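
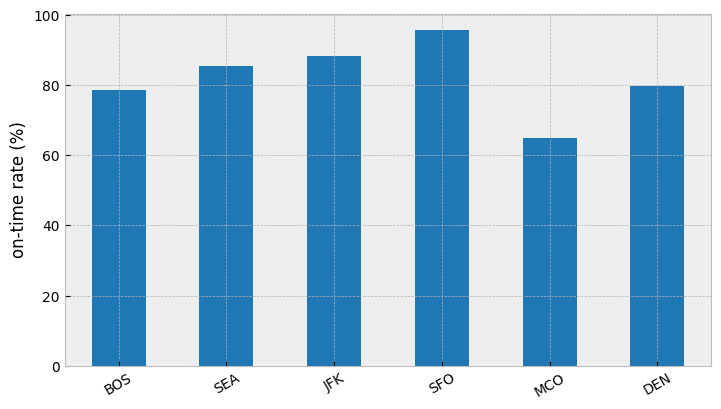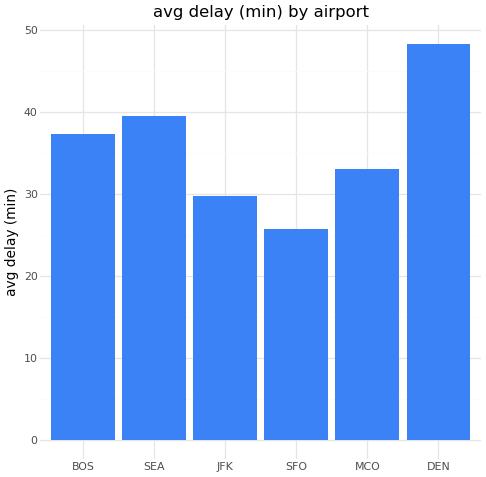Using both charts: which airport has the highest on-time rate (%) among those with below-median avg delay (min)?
SFO

Chart 2 median avg delay (min) ≈ 35; below-median airports: JFK, SFO, MCO. Among those, SFO has the highest on-time rate (%) (≈ 100).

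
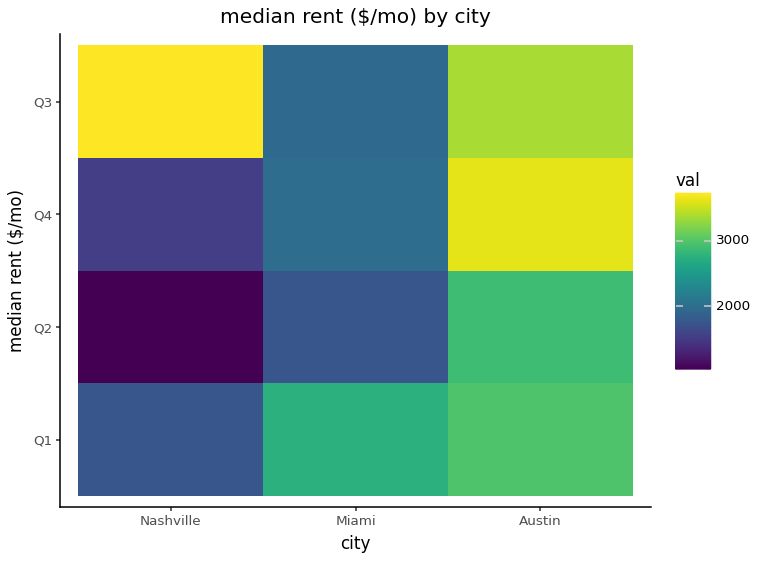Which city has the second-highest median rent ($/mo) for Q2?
Top 3 for Q2: Austin ≈ 3000, Miami ≈ 1500, Nashville ≈ 1000.

Miami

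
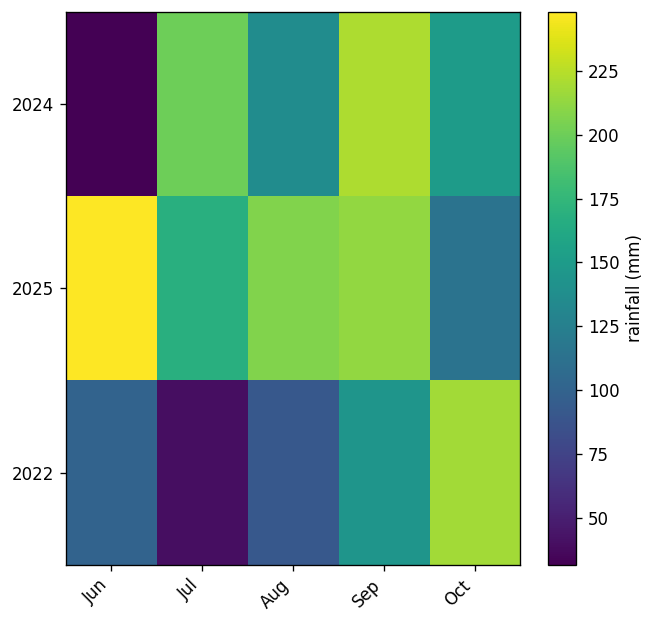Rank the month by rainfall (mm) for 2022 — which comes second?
Sep

Top 3 for 2022: Oct ≈ 220, Sep ≈ 140, Jun ≈ 100.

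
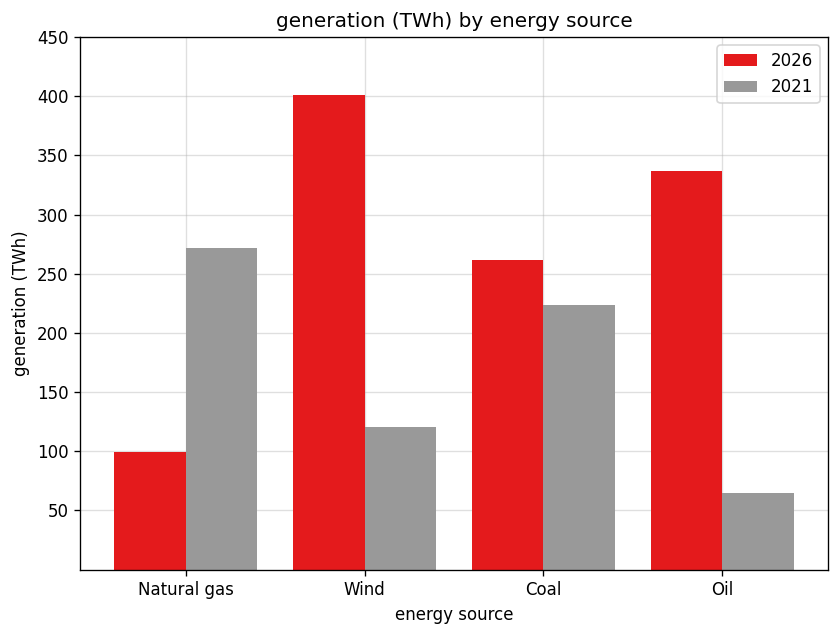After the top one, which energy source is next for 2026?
Top 3 for 2026: Wind ≈ 400, Oil ≈ 350, Coal ≈ 250.

Oil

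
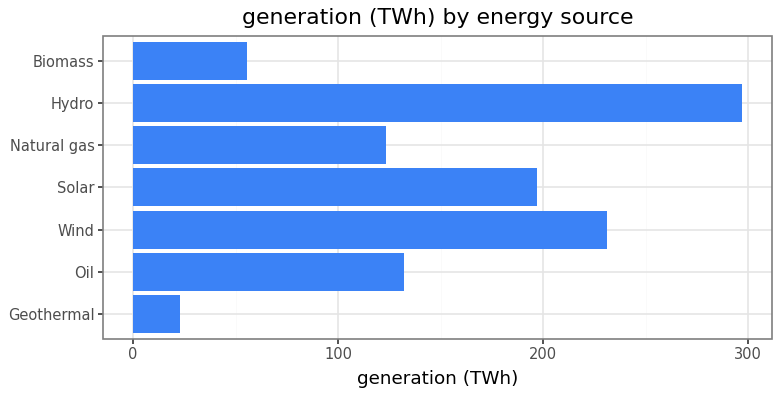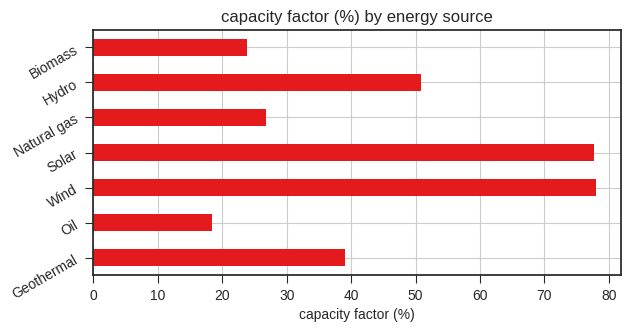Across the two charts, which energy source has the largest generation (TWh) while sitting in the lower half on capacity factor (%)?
Oil

Chart 2 median capacity factor (%) ≈ 40; below-median energy sources: Oil, Natural gas, Biomass. Among those, Oil has the highest generation (TWh) (≈ 150).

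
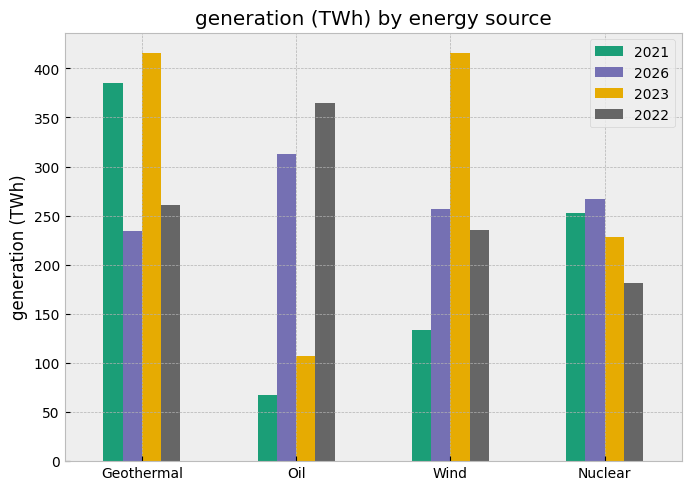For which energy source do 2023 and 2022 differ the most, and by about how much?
Oil: 2023 ≈ 100, 2022 ≈ 350 → gap ≈ 250. Next-largest (Wind) is only ≈ 150.

Oil, ≈ 250 TWh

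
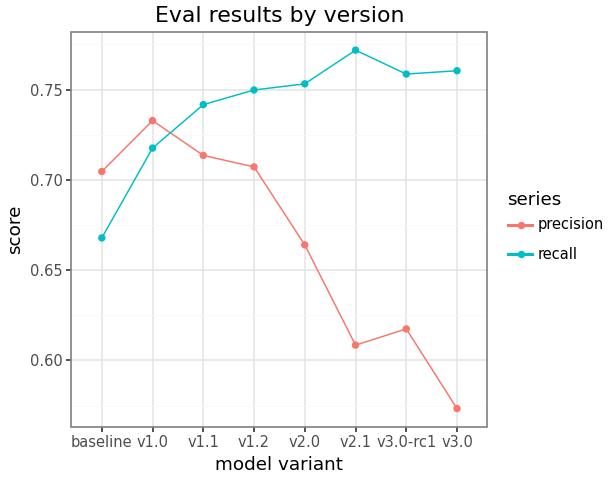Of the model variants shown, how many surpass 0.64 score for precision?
Above 0.64: baseline, v1.0, v1.1, v1.2, v2.0.

5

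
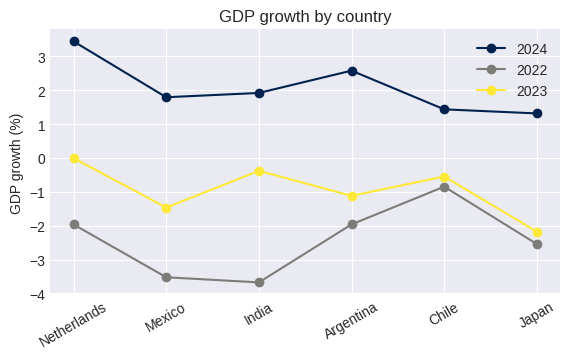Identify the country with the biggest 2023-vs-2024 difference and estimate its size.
Argentina, ≈ 4 %

Argentina: 2023 ≈ -1, 2024 ≈ 3 → gap ≈ 4. Next-largest (Japan) is only ≈ 3.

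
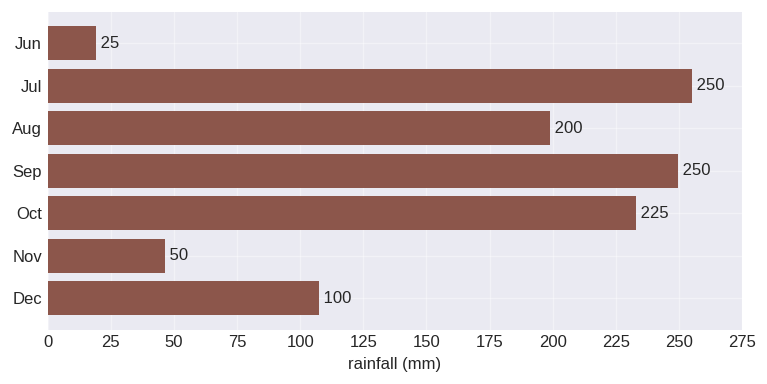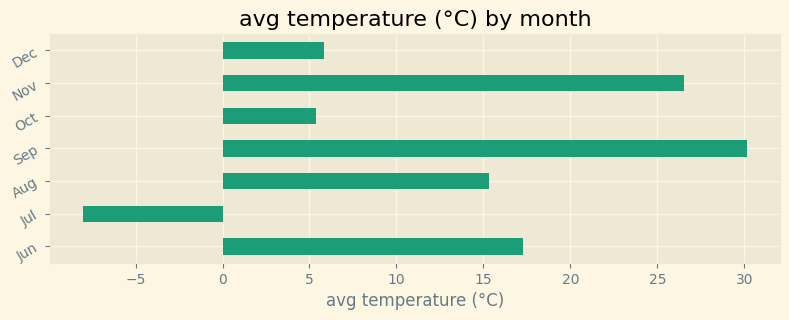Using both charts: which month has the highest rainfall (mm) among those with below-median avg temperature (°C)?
Jul

Chart 2 median avg temperature (°C) ≈ 15; below-median months: Jul, Oct, Dec. Among those, Jul has the highest rainfall (mm) (≈ 250).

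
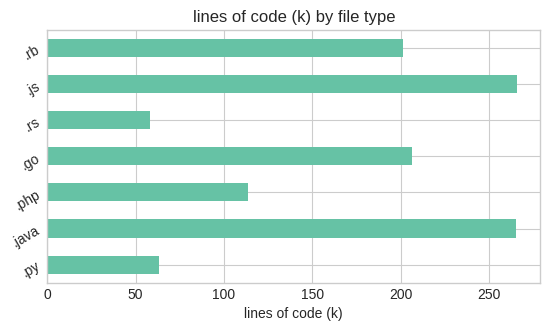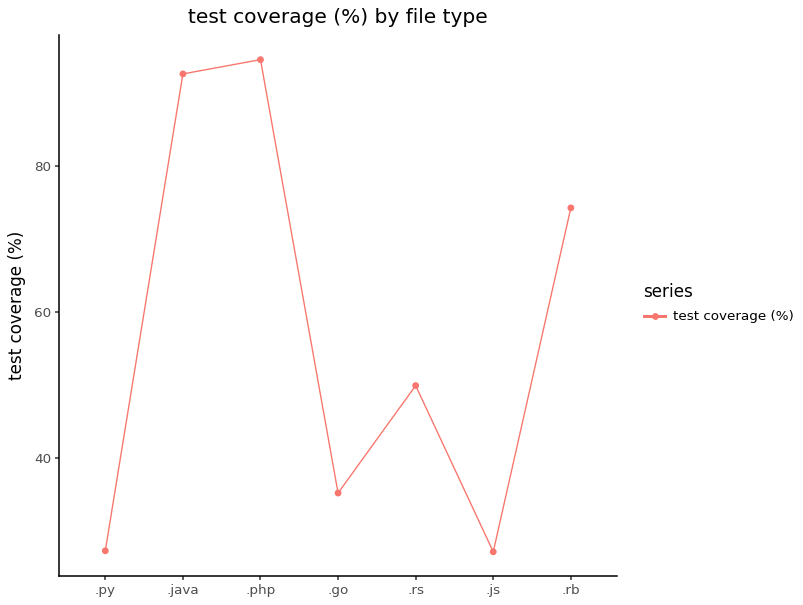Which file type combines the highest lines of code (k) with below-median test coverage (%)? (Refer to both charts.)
Chart 2 median test coverage (%) ≈ 50; below-median file types: .py, .go, .js. Among those, .js has the highest lines of code (k) (≈ 275).

.js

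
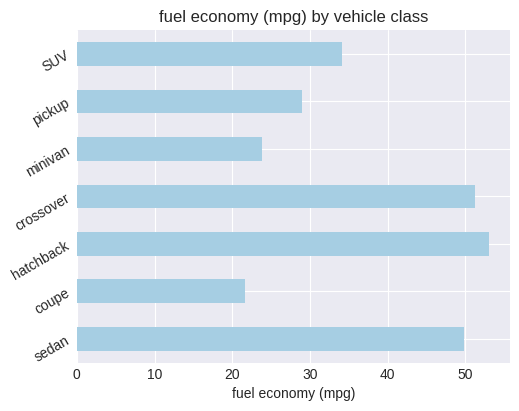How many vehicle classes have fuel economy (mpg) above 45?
3

Above 45: sedan, hatchback, crossover.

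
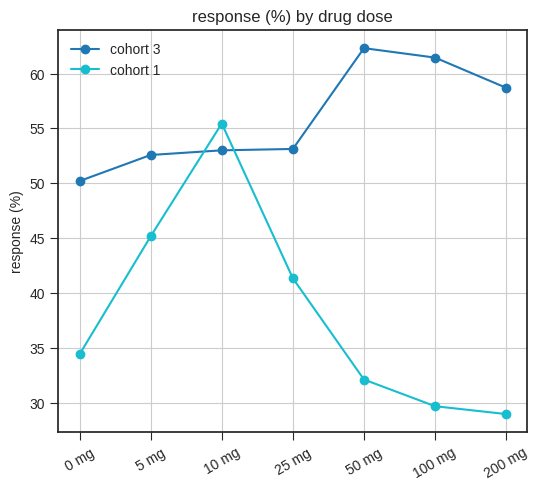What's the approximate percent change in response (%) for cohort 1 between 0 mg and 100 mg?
≈ -14.3%

0 mg ≈ 35, 100 mg ≈ 30; (30 − 35) / 35 ≈ -14.3%.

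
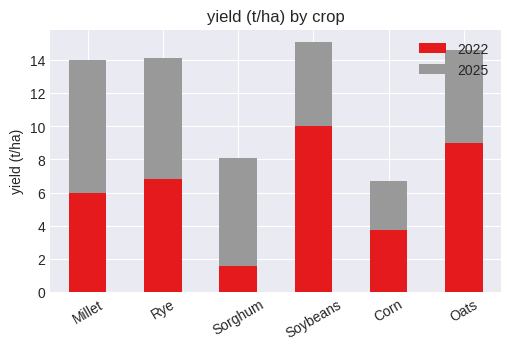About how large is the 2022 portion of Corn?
≈ 4

2022 top ≈ 4, bottom ≈ 0; segment ≈ 4.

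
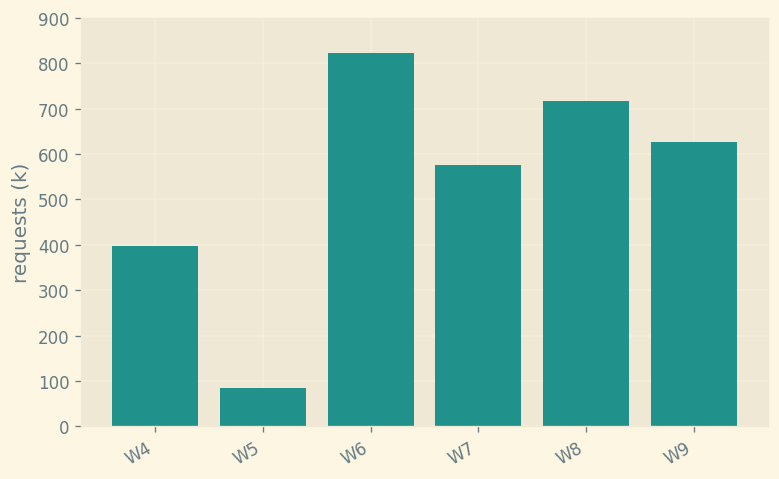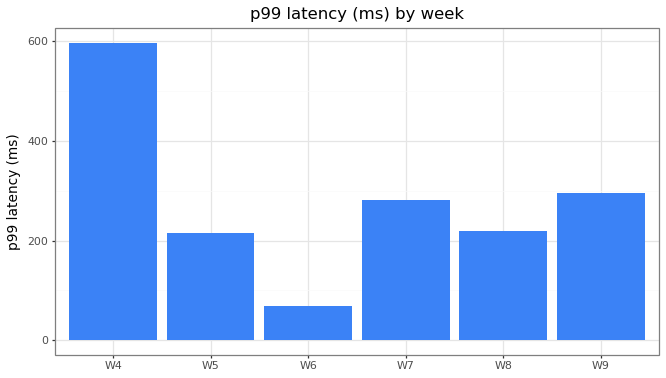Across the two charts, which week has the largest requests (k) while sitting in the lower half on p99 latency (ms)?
W6

Chart 2 median p99 latency (ms) ≈ 300; below-median weeks: W5, W6, W8. Among those, W6 has the highest requests (k) (≈ 800).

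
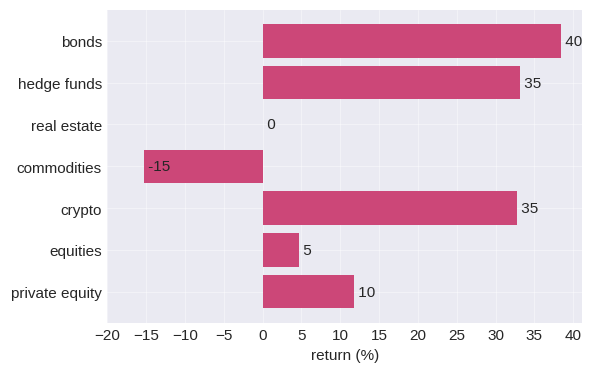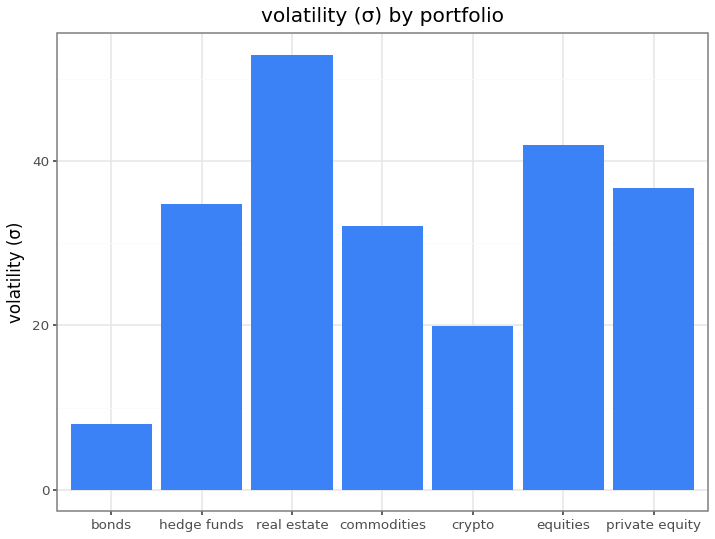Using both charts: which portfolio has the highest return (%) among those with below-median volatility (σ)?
bonds

Chart 2 median volatility (σ) ≈ 35; below-median portfolios: bonds, commodities, crypto. Among those, bonds has the highest return (%) (≈ 40).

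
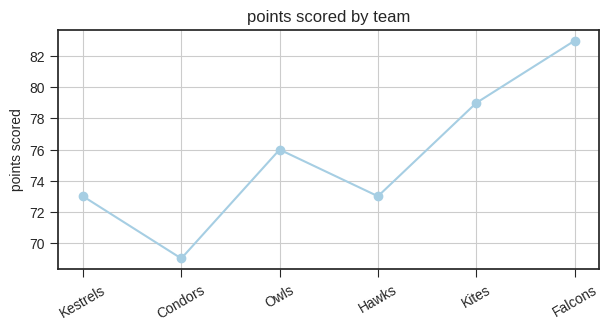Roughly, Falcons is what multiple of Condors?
Falcons ≈ 84, Condors ≈ 68; 84/68 ≈ 1.24.

≈ 1.24×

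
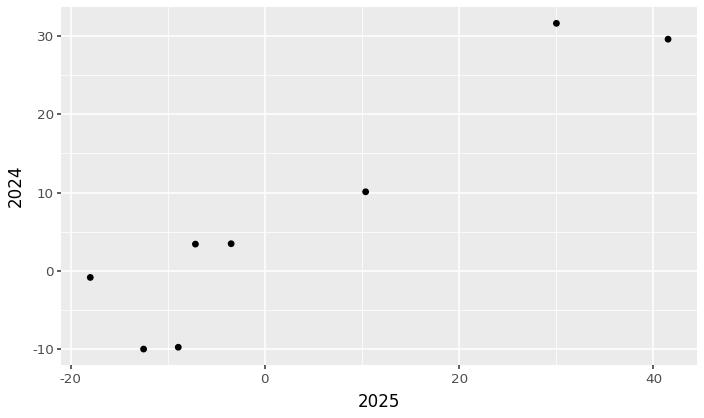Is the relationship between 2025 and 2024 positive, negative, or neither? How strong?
positive, strong

Points are positively correlated; strong (|r| ≈ 0.9).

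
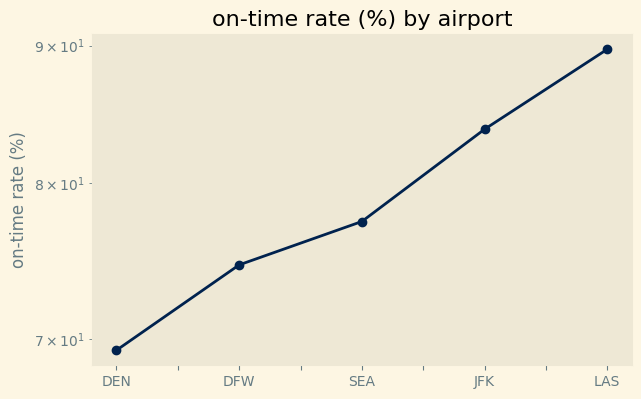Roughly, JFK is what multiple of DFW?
≈ 1.14×

JFK ≈ 84, DFW ≈ 74; 84/74 ≈ 1.14.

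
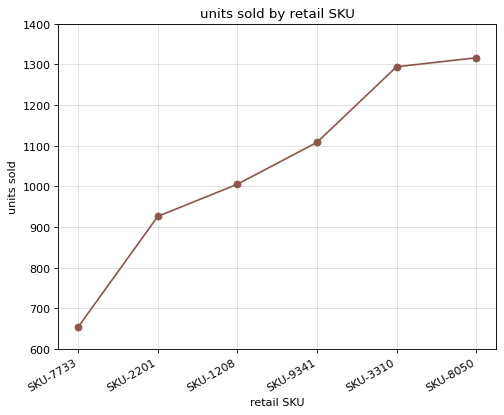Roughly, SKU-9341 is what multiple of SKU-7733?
≈ 1.57×

SKU-9341 ≈ 1100, SKU-7733 ≈ 700; 1100/700 ≈ 1.57.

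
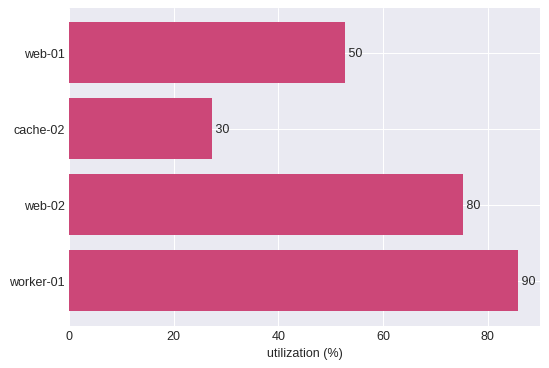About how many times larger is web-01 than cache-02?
≈ 1.67×

web-01 ≈ 50, cache-02 ≈ 30; 50/30 ≈ 1.67.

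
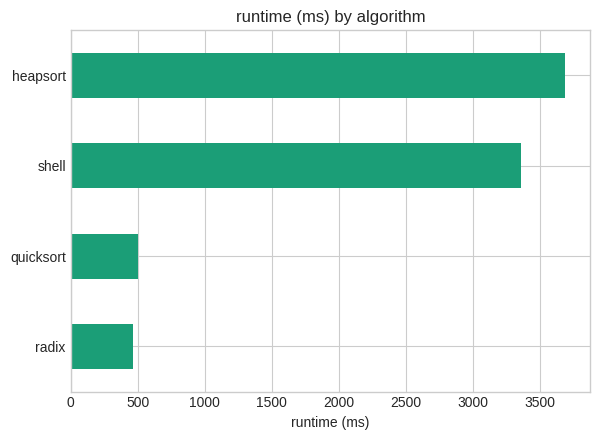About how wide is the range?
Max heapsort ≈ 3500, min radix ≈ 500; range ≈ 3000.

≈ 3000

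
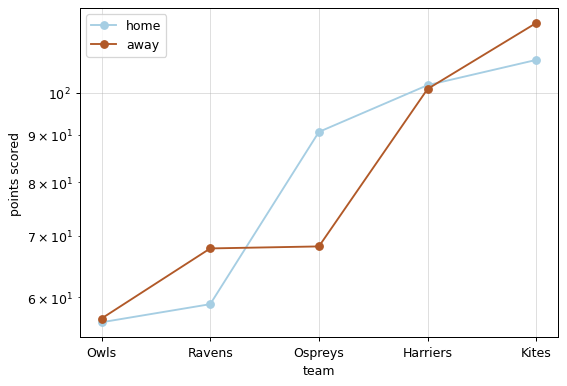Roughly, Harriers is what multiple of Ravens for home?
Harriers ≈ 100, Ravens ≈ 60; 100/60 ≈ 1.67.

≈ 1.67×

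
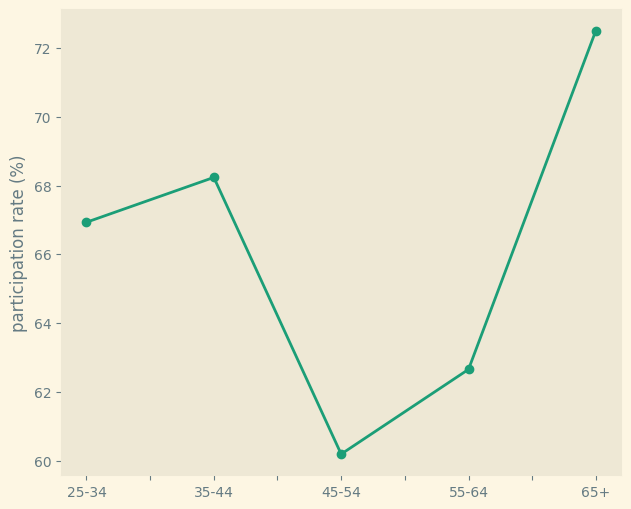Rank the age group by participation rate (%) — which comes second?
35-44

Top 3: 65+ ≈ 72, 35-44 ≈ 68, 25-34 ≈ 66.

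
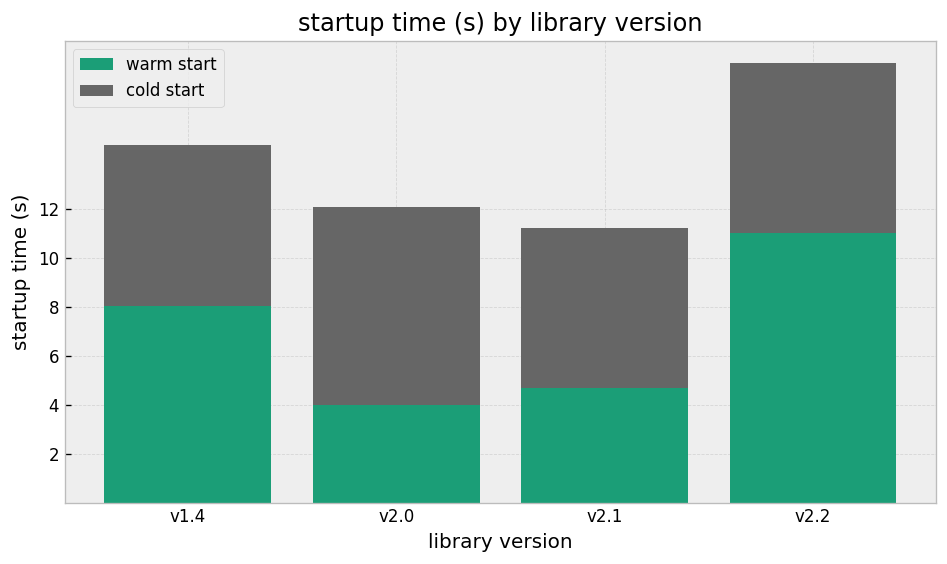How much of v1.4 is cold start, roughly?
≈ 6

cold start top ≈ 14, bottom ≈ 8; segment ≈ 6.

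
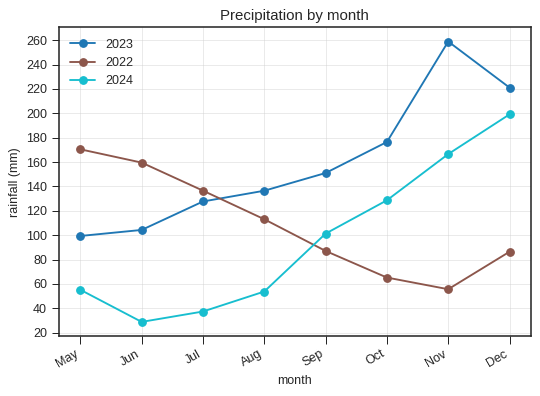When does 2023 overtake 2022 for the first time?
Jul: 2023 ≈ 120 vs 2022 ≈ 140 (not yet); Aug: 2023 ≈ 140 vs 2022 ≈ 120 (first crossover).

Aug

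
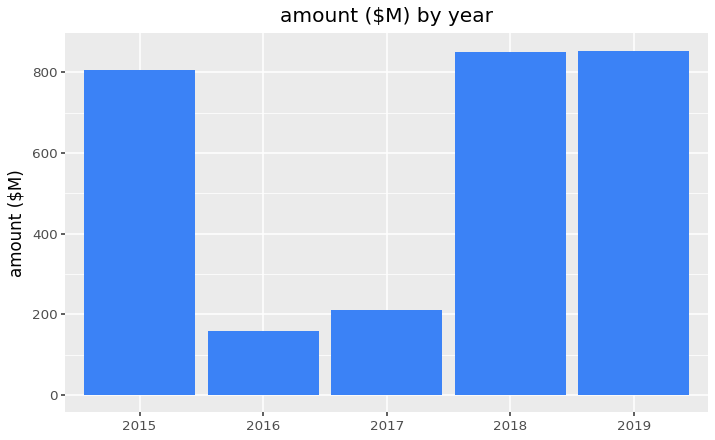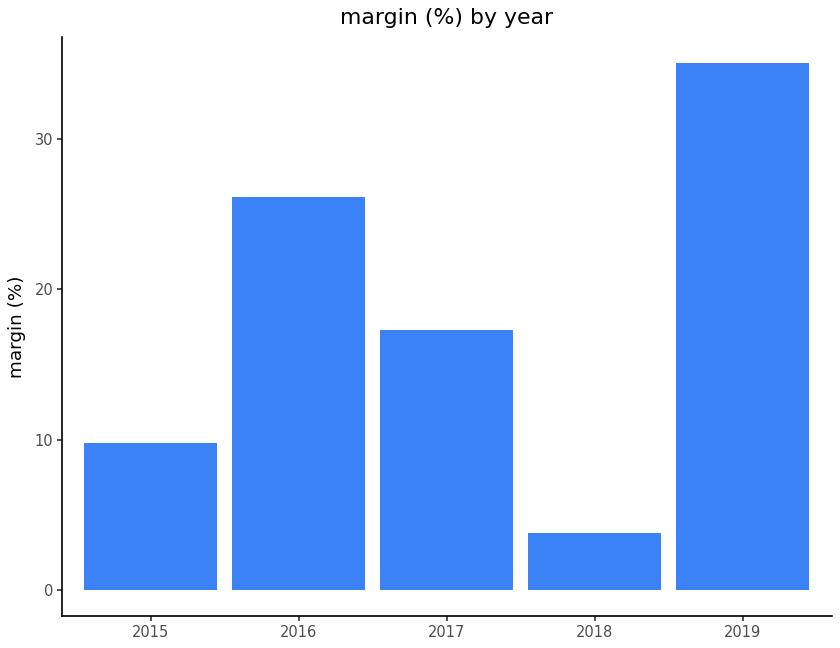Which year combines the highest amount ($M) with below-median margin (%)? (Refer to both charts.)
2018

Chart 2 median margin (%) ≈ 15; below-median years: 2015, 2018. Among those, 2018 has the highest amount ($M) (≈ 900).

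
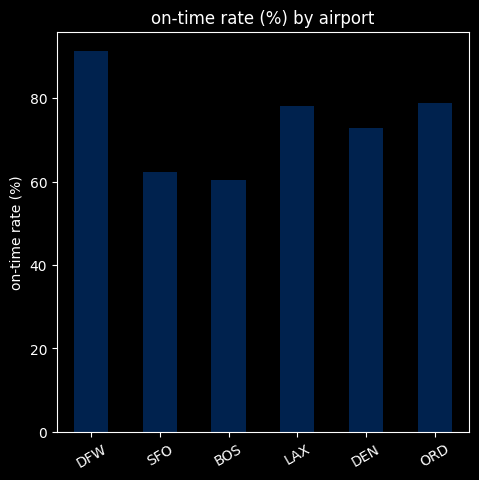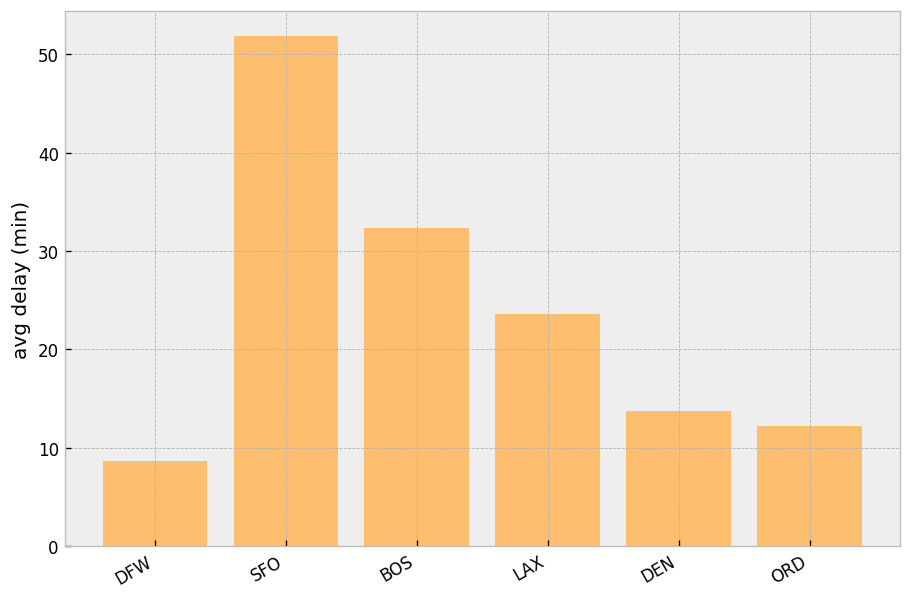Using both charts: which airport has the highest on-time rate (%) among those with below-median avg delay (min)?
DFW

Chart 2 median avg delay (min) ≈ 20; below-median airports: DFW, DEN, ORD. Among those, DFW has the highest on-time rate (%) (≈ 90).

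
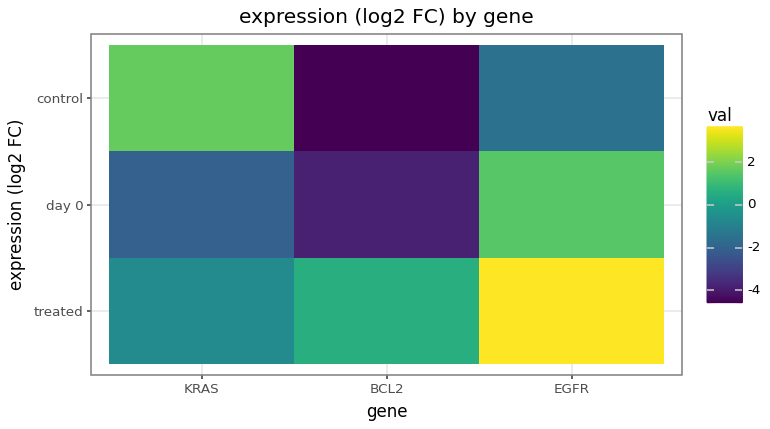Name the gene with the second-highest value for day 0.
KRAS

Top 3 for day 0: EGFR ≈ 1, KRAS ≈ -2, BCL2 ≈ -4.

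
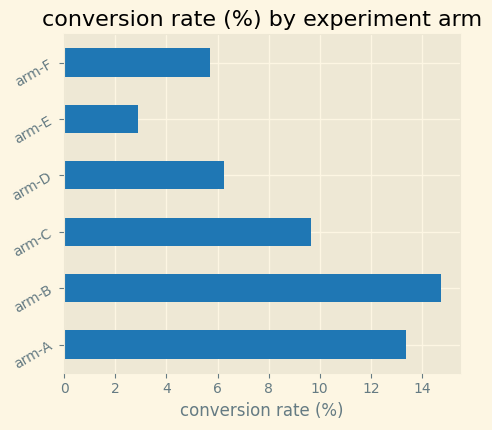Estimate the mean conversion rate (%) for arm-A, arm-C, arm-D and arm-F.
≈ 9

(14 + 10 + 6 + 6) / 4 ≈ 9.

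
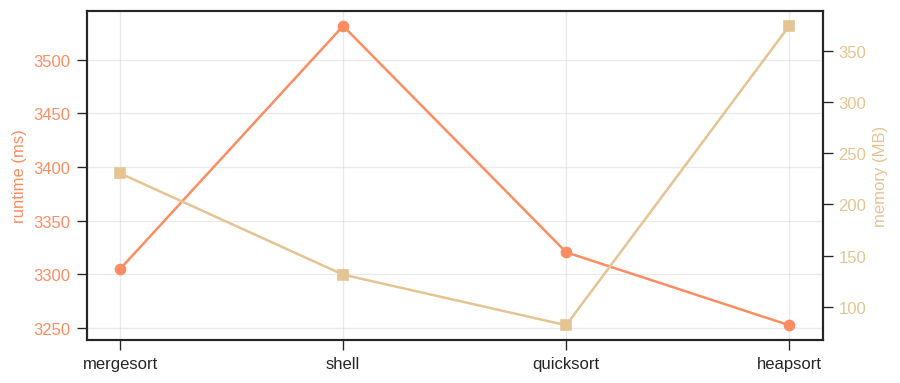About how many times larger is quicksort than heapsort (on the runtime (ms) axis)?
≈ 1.02×

quicksort ≈ 3325, heapsort ≈ 3250; 3325/3250 ≈ 1.02.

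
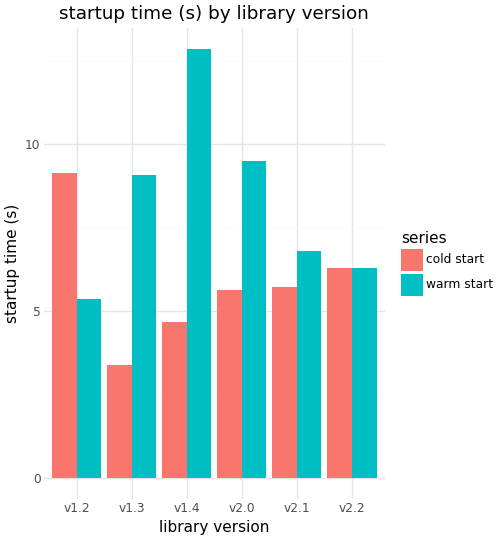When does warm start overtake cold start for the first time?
v1.2: warm start ≈ 6 vs cold start ≈ 10 (not yet); v1.3: warm start ≈ 10 vs cold start ≈ 4 (first crossover).

v1.3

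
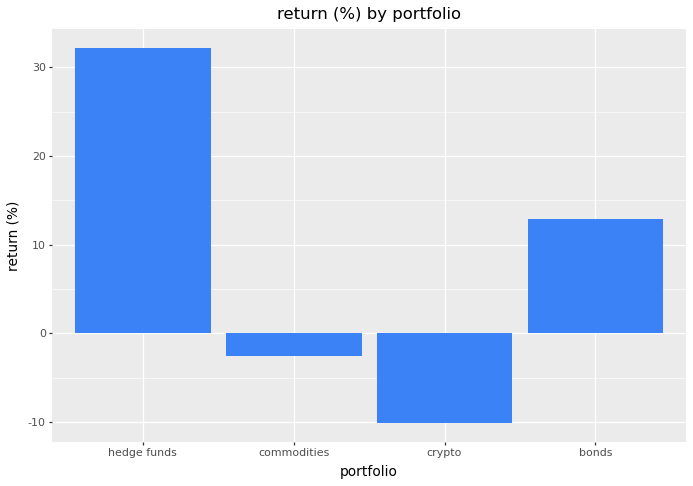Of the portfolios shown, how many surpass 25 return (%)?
1

Above 25: hedge funds.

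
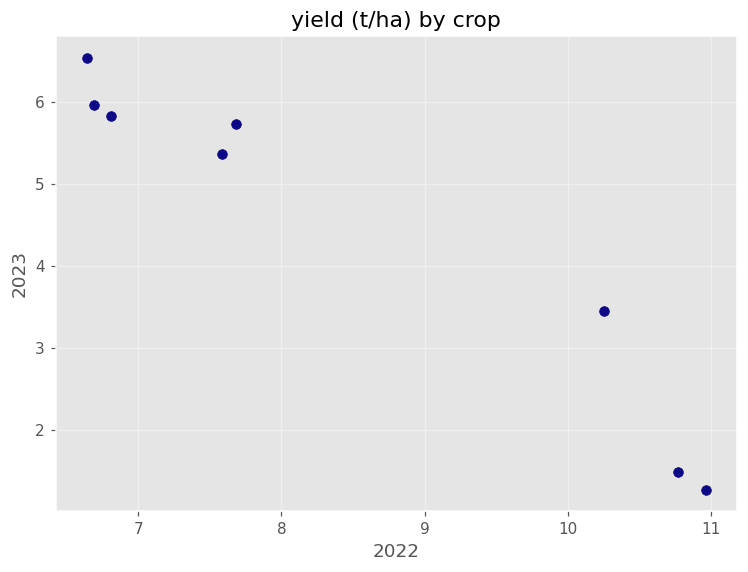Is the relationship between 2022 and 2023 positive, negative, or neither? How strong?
Points are negatively correlated; strong (|r| ≈ 1.0).

negative, strong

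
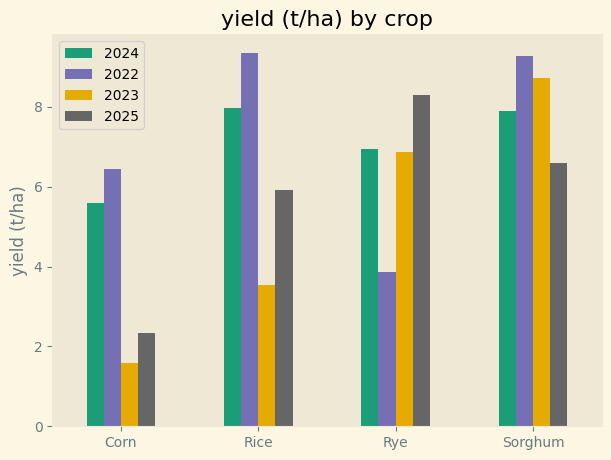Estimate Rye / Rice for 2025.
≈ 1.33×

Rye ≈ 8, Rice ≈ 6; 8/6 ≈ 1.33.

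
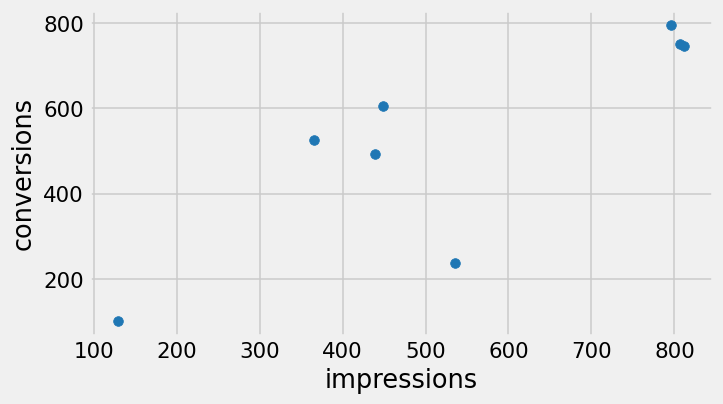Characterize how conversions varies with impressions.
Points are positively correlated; strong (|r| ≈ 0.8).

positive, strong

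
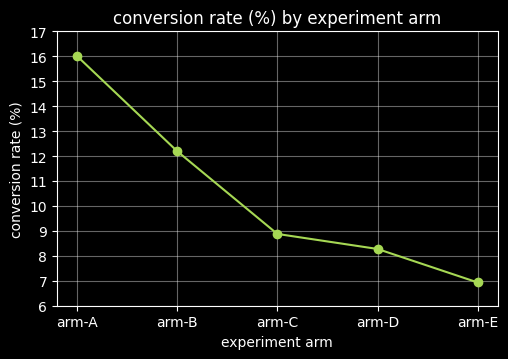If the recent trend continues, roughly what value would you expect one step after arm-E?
Last three: 9, 8, 7 → slope ≈ -1/step → next ≈ 6.

≈ 6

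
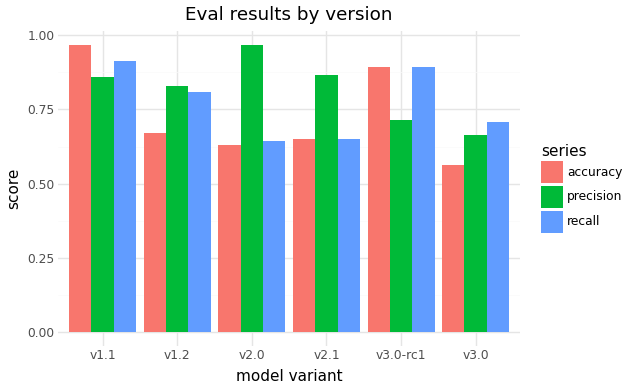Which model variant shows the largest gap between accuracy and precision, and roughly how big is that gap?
v2.0, ≈ 0.4

v2.0: accuracy ≈ 0.6, precision ≈ 1.0 → gap ≈ 0.4. Next-largest (v2.1) is only ≈ 0.3.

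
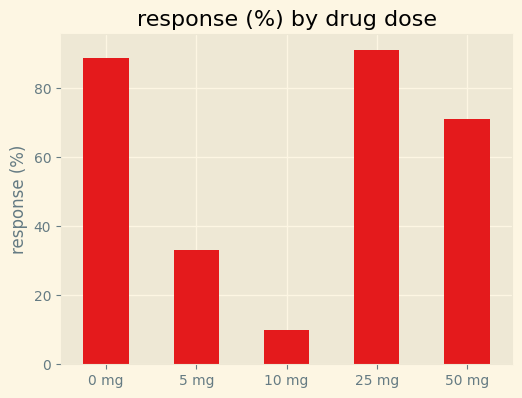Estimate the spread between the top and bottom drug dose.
≈ 80

Max 25 mg ≈ 90, min 10 mg ≈ 10; range ≈ 80.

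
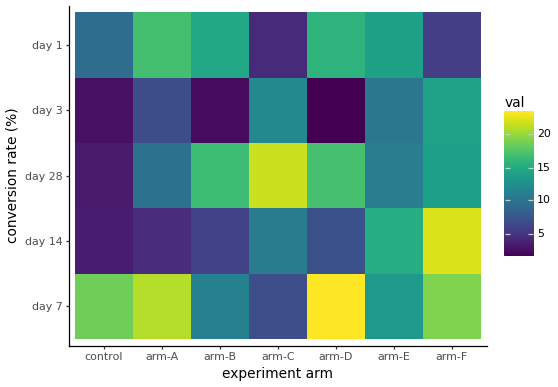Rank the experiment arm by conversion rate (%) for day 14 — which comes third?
Top 4 for day 14: arm-F ≈ 22, arm-E ≈ 16, arm-C ≈ 10, arm-D ≈ 8.

arm-C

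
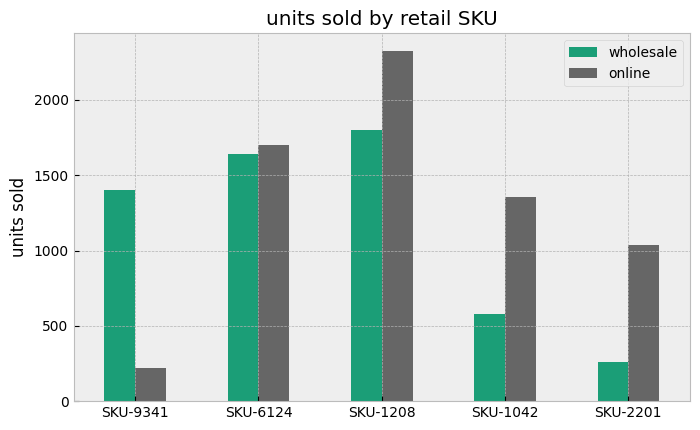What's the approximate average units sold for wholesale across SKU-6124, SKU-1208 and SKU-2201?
≈ 1200

(1600 + 1800 + 200) / 3 ≈ 1200.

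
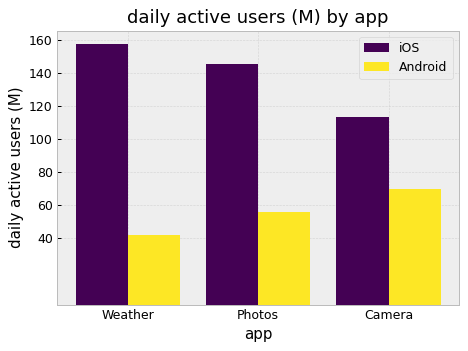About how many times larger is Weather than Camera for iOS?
≈ 1.33×

Weather ≈ 160, Camera ≈ 120; 160/120 ≈ 1.33.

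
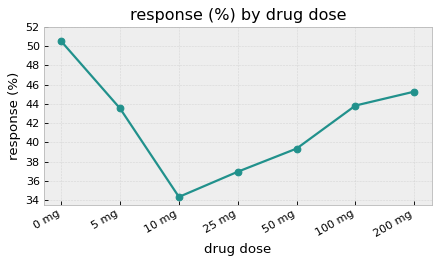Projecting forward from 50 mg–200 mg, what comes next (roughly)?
≈ 49

Last three: 40, 44, 46 → slope ≈ 3/step → next ≈ 49.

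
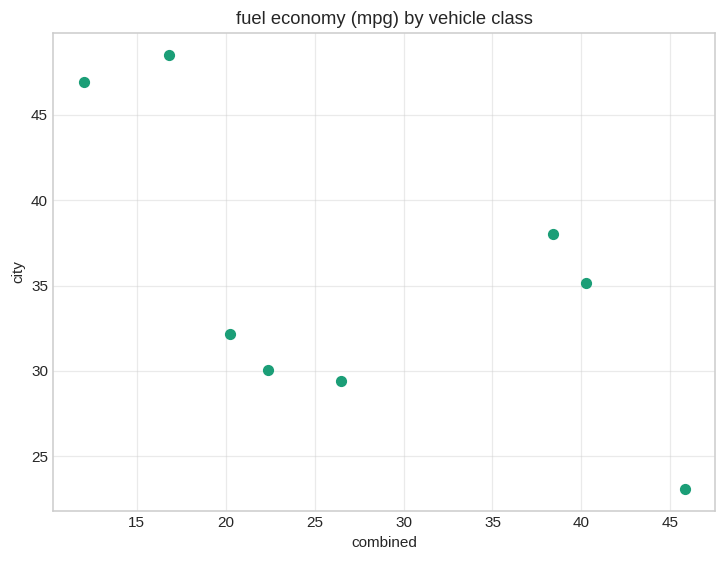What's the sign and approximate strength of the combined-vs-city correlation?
Points are negatively correlated; moderate (|r| ≈ 0.6).

negative, moderate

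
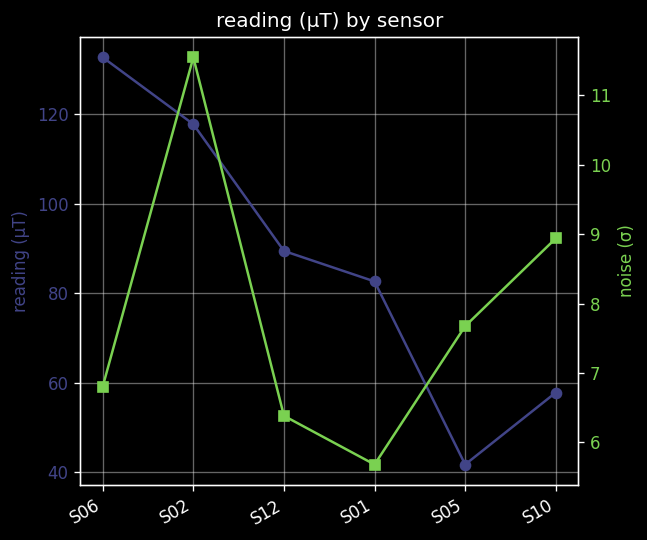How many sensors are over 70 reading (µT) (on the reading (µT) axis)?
Above 70: S06, S02, S12, S01.

4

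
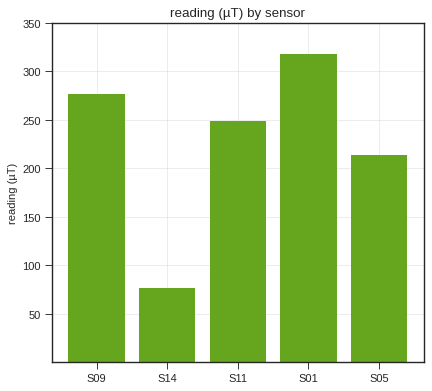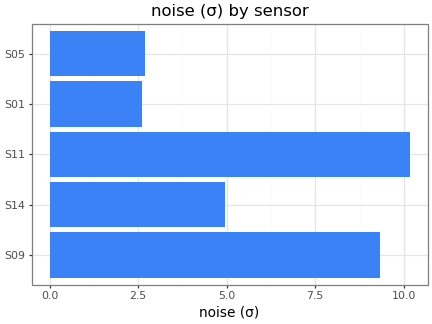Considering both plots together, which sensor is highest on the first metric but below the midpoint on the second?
S01

Chart 2 median noise (σ) ≈ 5; below-median sensors: S01, S05. Among those, S01 has the highest reading (µT) (≈ 300).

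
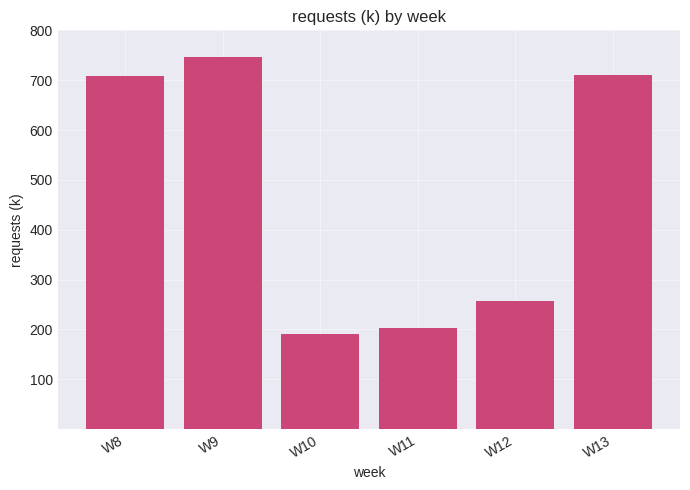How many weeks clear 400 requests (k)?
Above 400: W8, W9, W13.

3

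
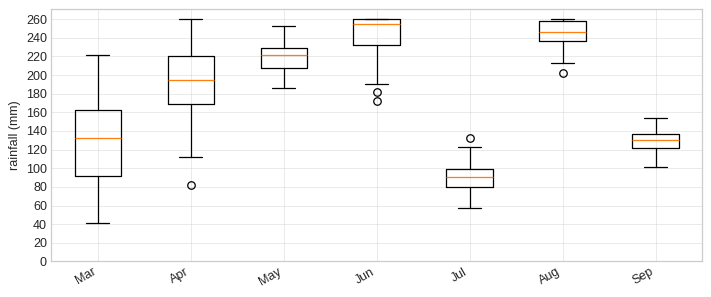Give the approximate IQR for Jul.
Q3 ≈ 100, Q1 ≈ 80; IQR ≈ 20.

≈ 20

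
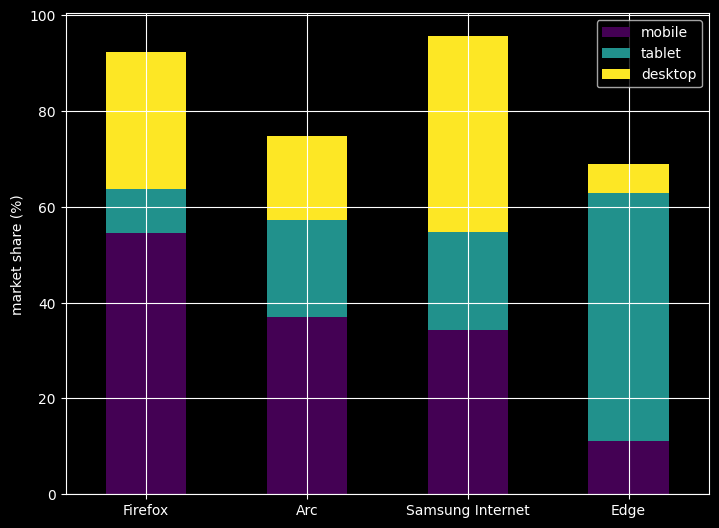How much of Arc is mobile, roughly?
mobile top ≈ 40, bottom ≈ 0; segment ≈ 40.

≈ 40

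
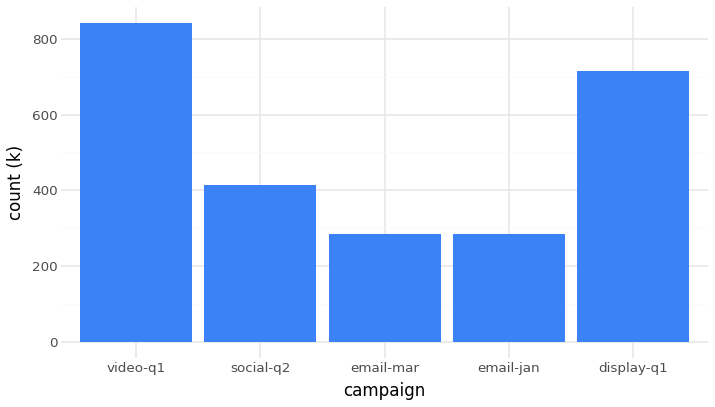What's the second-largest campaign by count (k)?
display-q1

Top 3: video-q1 ≈ 800, display-q1 ≈ 700, social-q2 ≈ 400.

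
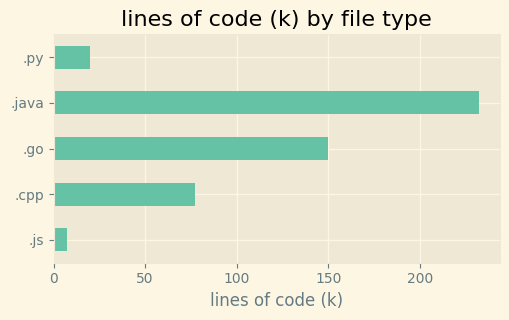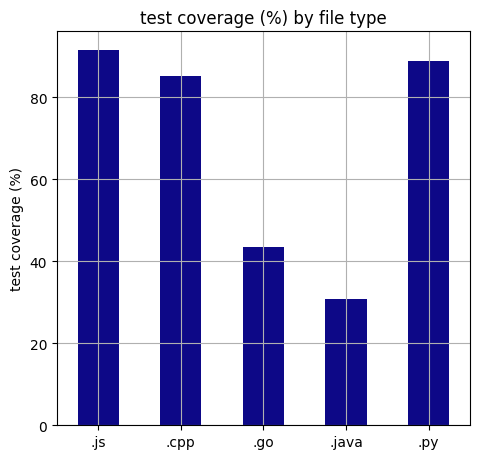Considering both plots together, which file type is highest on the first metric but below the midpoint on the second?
.java

Chart 2 median test coverage (%) ≈ 90; below-median file types: .go, .java. Among those, .java has the highest lines of code (k) (≈ 225).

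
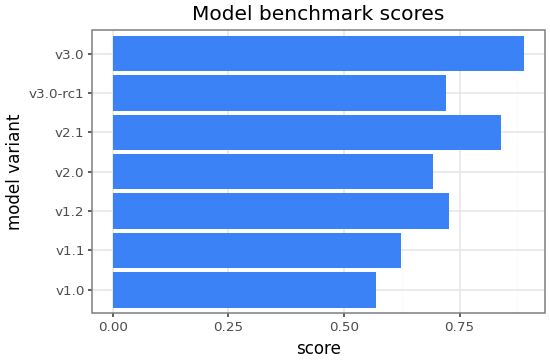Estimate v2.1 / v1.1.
≈ 1.33×

v2.1 ≈ 0.8, v1.1 ≈ 0.6; 0.8/0.6 ≈ 1.33.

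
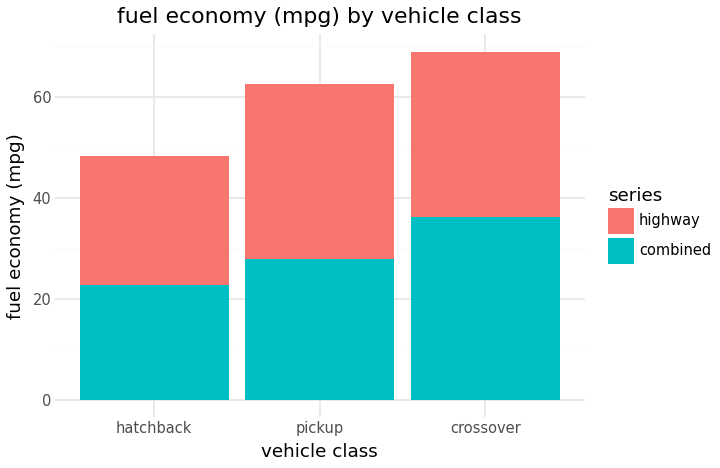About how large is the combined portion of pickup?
≈ 30

combined top ≈ 30, bottom ≈ 0; segment ≈ 30.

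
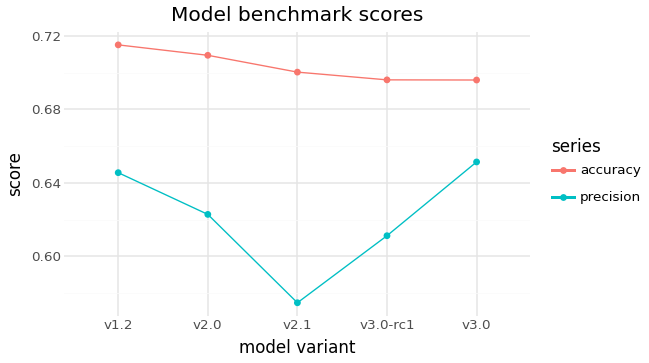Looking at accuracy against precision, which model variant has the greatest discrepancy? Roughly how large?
v2.1: accuracy ≈ 0.70, precision ≈ 0.58 → gap ≈ 0.12. Next-largest (v2.0) is only ≈ 0.08.

v2.1, ≈ 0.12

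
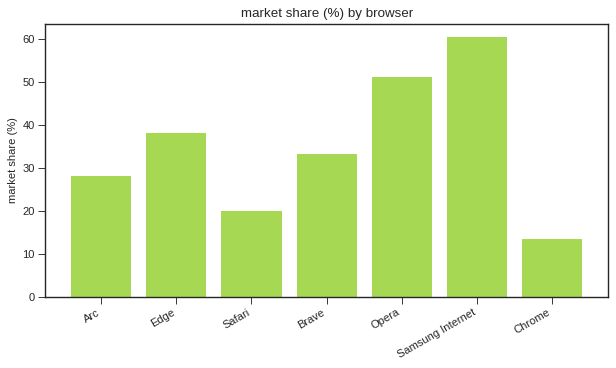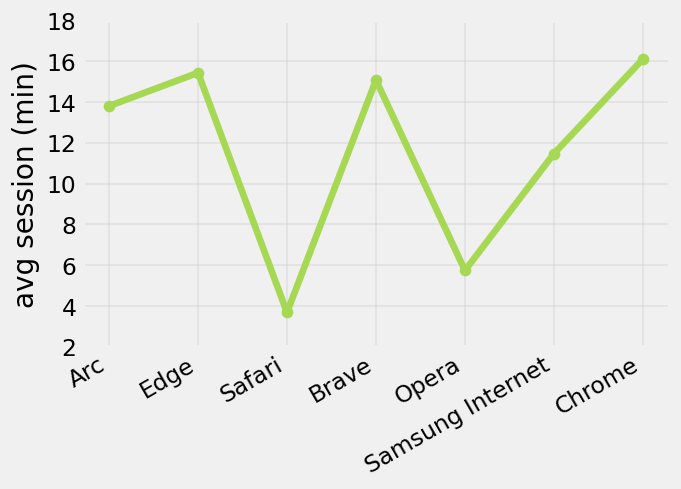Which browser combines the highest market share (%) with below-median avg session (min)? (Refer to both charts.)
Samsung Internet

Chart 2 median avg session (min) ≈ 14; below-median browsers: Safari, Opera, Samsung Internet. Among those, Samsung Internet has the highest market share (%) (≈ 60).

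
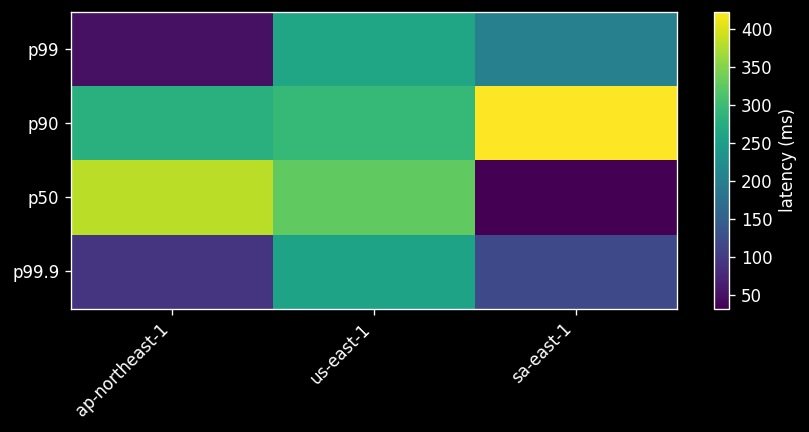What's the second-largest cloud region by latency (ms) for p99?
sa-east-1

Top 3 for p99: us-east-1 ≈ 250, sa-east-1 ≈ 200, ap-northeast-1 ≈ 50.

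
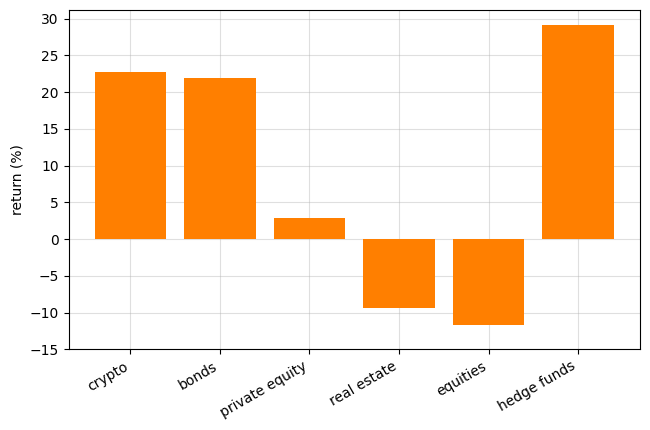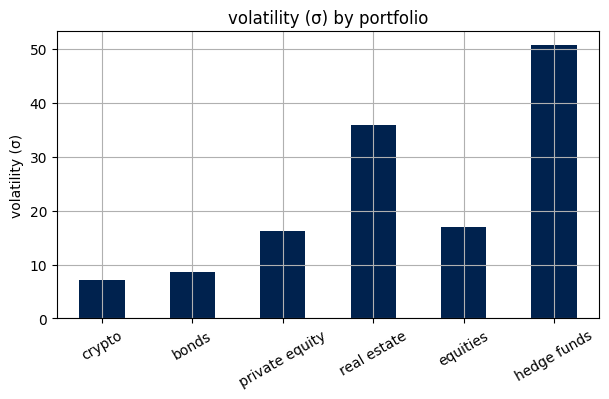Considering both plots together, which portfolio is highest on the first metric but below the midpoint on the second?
crypto

Chart 2 median volatility (σ) ≈ 15; below-median portfolios: crypto, bonds, private equity. Among those, crypto has the highest return (%) (≈ 25).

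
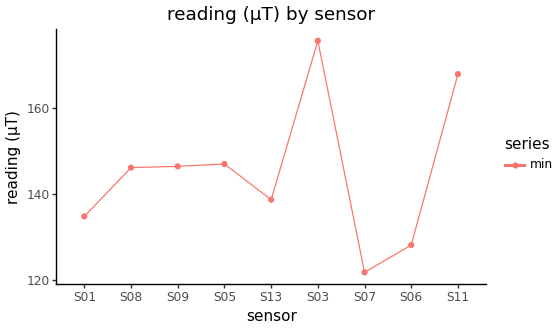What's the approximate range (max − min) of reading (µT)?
Max S03 ≈ 175, min S07 ≈ 120; range ≈ 55.

≈ 55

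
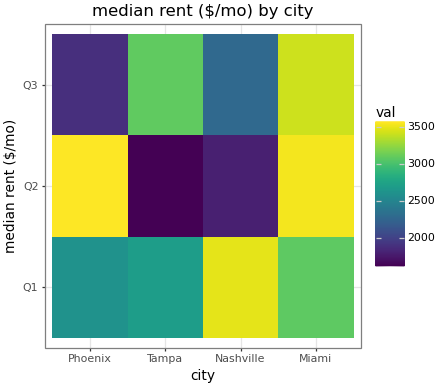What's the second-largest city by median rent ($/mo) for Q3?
Tampa

Top 3 for Q3: Miami ≈ 3400, Tampa ≈ 3000, Nashville ≈ 2200.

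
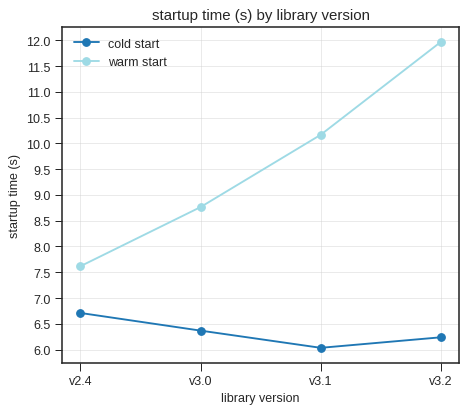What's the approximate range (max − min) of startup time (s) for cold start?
Max v2.4 ≈ 6.5, min v3.1 ≈ 6.0; range ≈ 0.5.

≈ 0.5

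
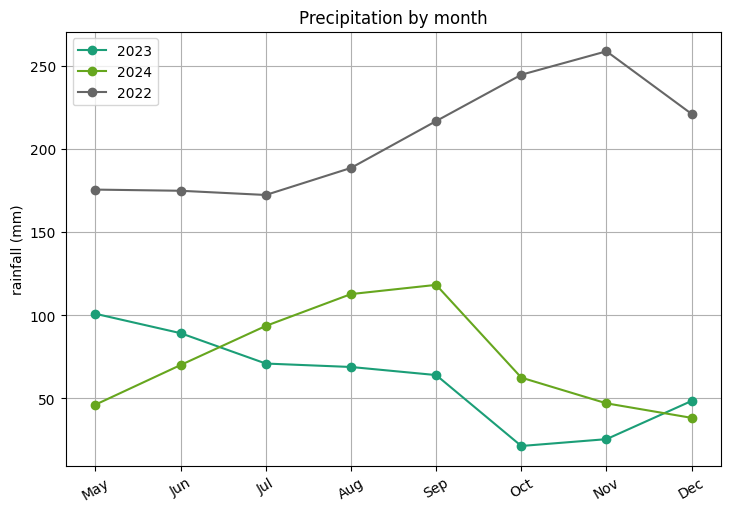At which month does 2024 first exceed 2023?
Jun: 2024 ≈ 80 vs 2023 ≈ 80 (not yet); Jul: 2024 ≈ 100 vs 2023 ≈ 80 (first crossover).

Jul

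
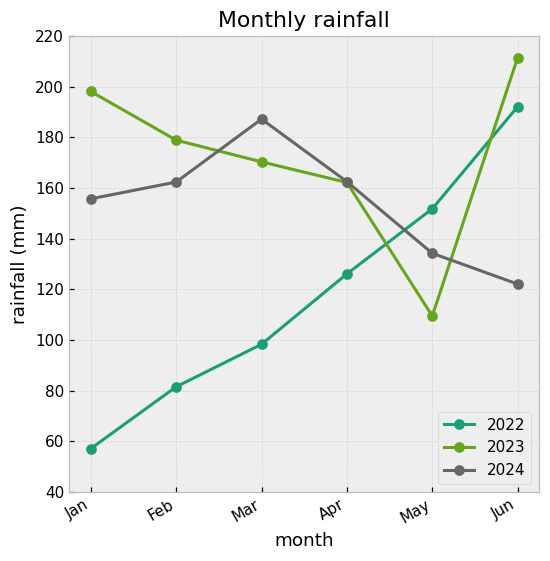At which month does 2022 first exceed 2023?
Apr: 2022 ≈ 120 vs 2023 ≈ 160 (not yet); May: 2022 ≈ 160 vs 2023 ≈ 100 (first crossover).

May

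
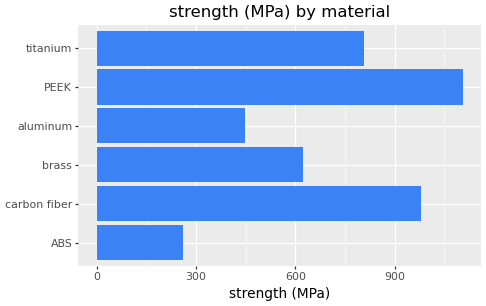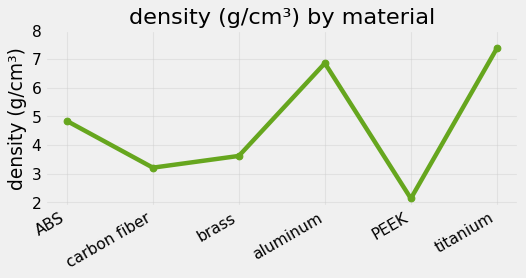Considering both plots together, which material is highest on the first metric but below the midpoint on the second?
Chart 2 median density (g/cm³) ≈ 4; below-median materials: carbon fiber, brass, PEEK. Among those, PEEK has the highest strength (MPa) (≈ 1200).

PEEK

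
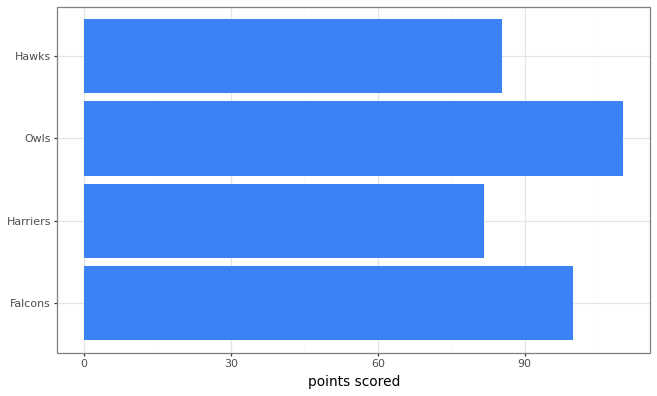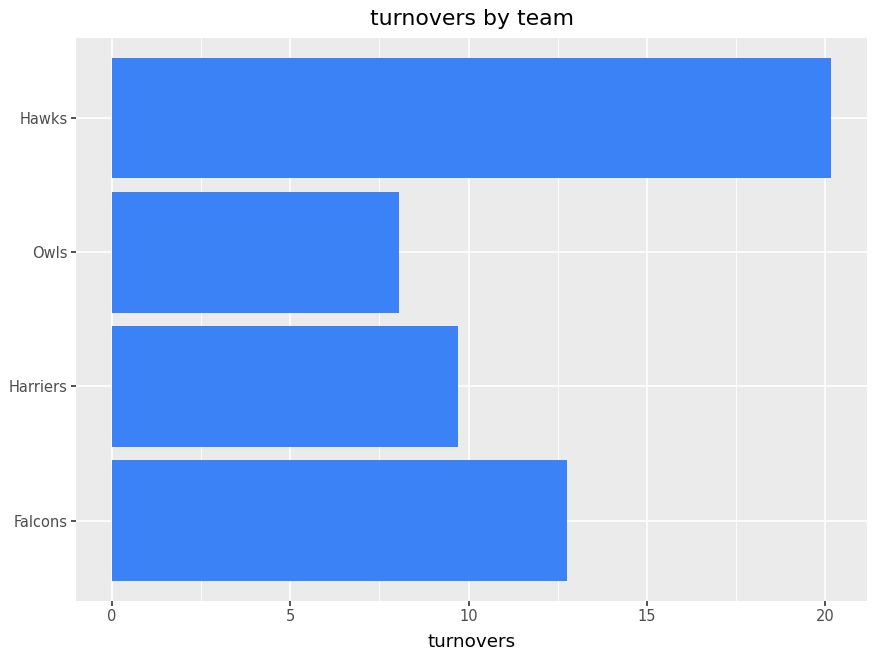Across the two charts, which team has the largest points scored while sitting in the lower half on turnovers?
Owls

Chart 2 median turnovers ≈ 12; below-median teams: Harriers, Owls. Among those, Owls has the highest points scored (≈ 120).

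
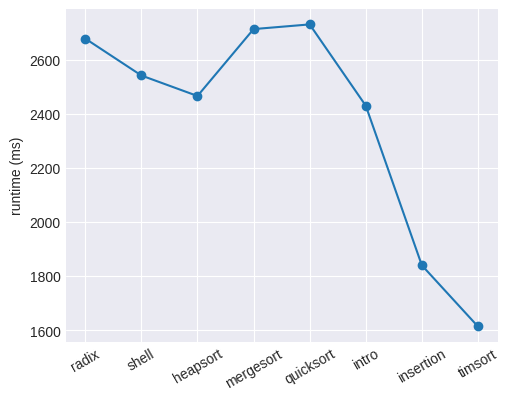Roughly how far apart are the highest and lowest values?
Max quicksort ≈ 2700, min timsort ≈ 1600; range ≈ 1100.

≈ 1100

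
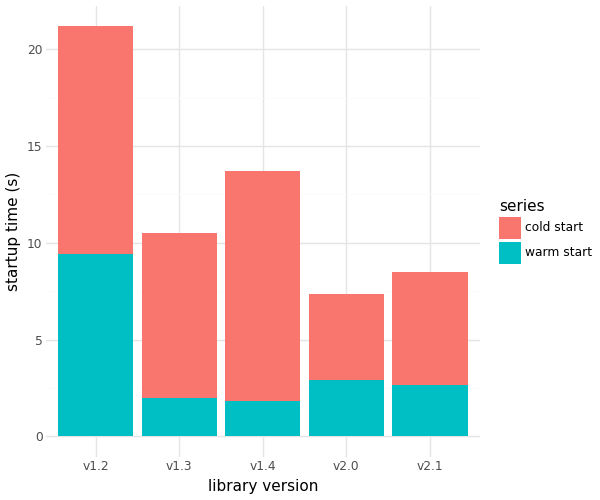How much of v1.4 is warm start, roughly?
≈ 2

warm start top ≈ 2, bottom ≈ 0; segment ≈ 2.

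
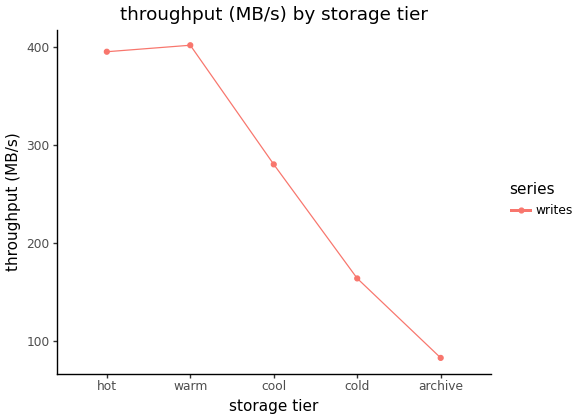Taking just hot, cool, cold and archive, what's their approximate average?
≈ 238

(400 + 300 + 150 + 100) / 4 ≈ 238.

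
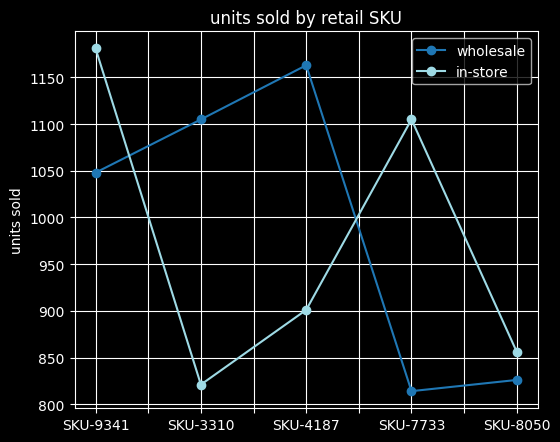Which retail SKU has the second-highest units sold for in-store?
Top 3 for in-store: SKU-9341 ≈ 1200, SKU-7733 ≈ 1100, SKU-4187 ≈ 900.

SKU-7733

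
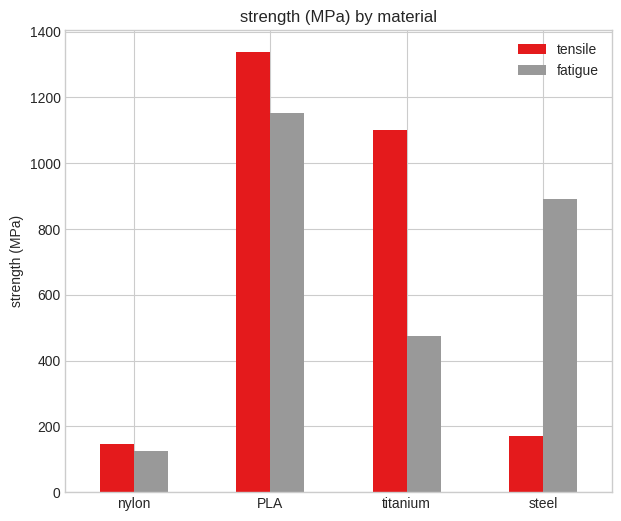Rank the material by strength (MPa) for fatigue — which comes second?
Top 3 for fatigue: PLA ≈ 1200, steel ≈ 800, titanium ≈ 400.

steel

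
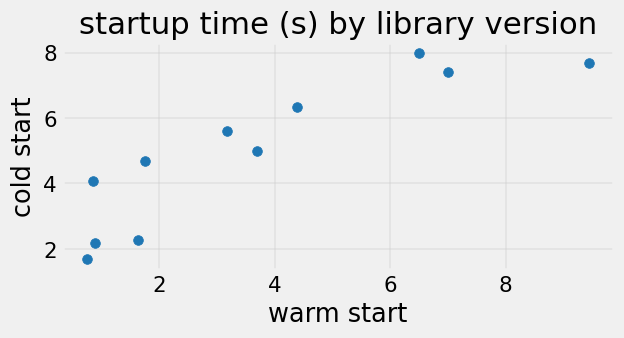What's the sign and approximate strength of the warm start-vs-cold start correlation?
positive, strong

Points are positively correlated; strong (|r| ≈ 0.9).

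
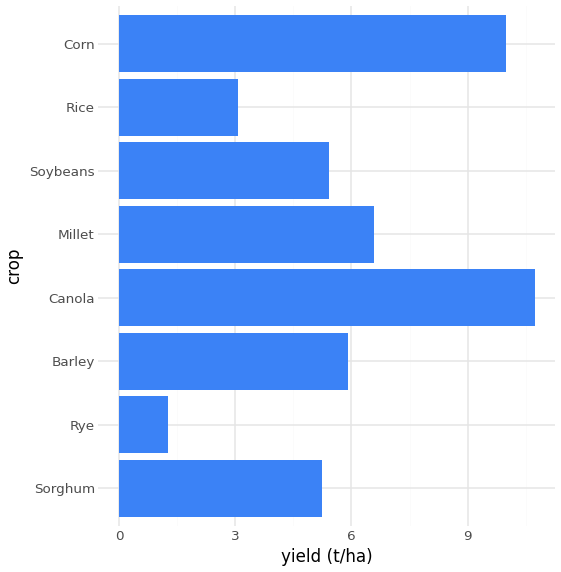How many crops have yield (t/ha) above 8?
2

Above 8: Canola, Corn.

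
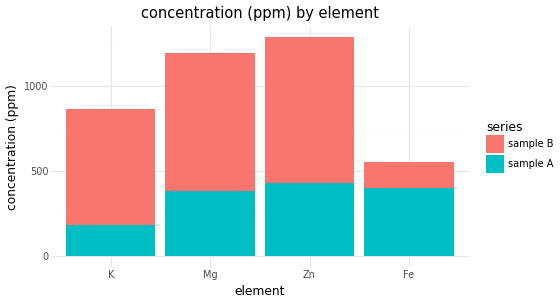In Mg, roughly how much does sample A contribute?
≈ 400

sample A top ≈ 400, bottom ≈ 0; segment ≈ 400.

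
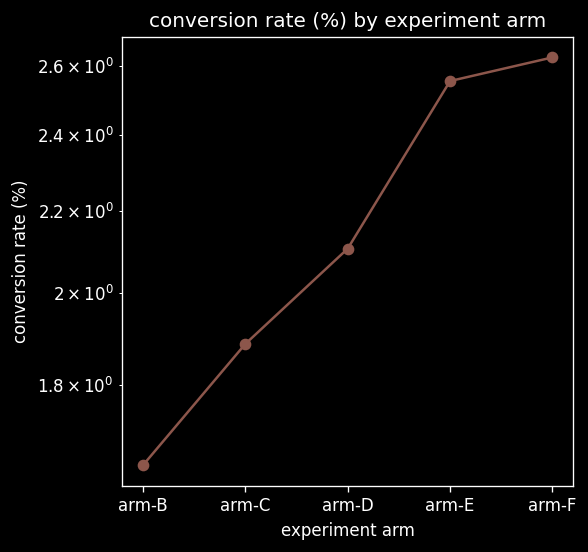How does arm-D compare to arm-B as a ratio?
arm-D ≈ 2.1, arm-B ≈ 1.6; 2.1/1.6 ≈ 1.31.

≈ 1.31×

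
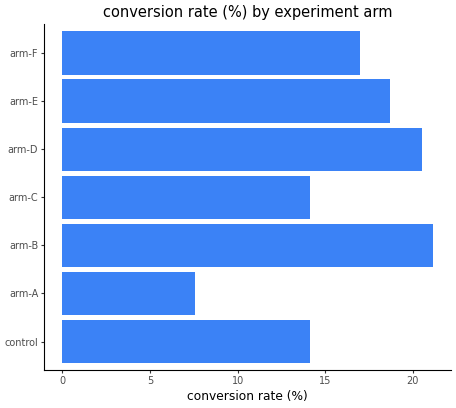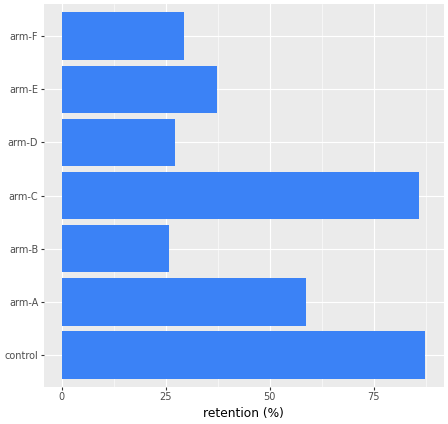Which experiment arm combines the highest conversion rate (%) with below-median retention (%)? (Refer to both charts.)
arm-B

Chart 2 median retention (%) ≈ 40; below-median experiment arms: arm-B, arm-D, arm-F. Among those, arm-B has the highest conversion rate (%) (≈ 22).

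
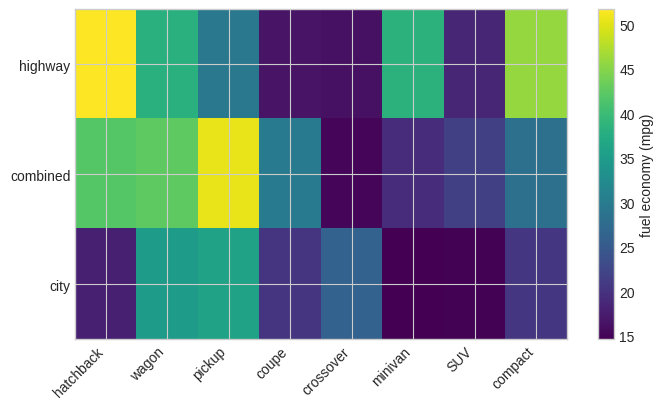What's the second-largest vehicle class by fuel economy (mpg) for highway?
Top 3 for highway: hatchback ≈ 50, compact ≈ 45, minivan ≈ 40.

compact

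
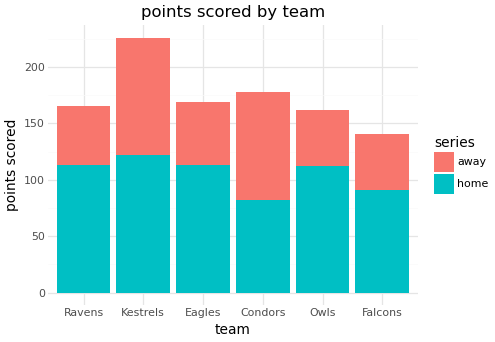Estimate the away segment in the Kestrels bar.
away top ≈ 220, bottom ≈ 120; segment ≈ 100.

≈ 100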